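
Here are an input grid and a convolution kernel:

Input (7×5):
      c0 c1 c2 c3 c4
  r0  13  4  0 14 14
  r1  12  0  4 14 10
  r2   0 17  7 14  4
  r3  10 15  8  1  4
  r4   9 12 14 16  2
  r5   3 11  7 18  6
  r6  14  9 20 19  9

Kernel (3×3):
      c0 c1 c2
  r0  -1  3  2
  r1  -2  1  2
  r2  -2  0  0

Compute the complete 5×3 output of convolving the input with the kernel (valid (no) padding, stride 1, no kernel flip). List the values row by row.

-17 22 82
7 11 50
58 -12 8
67 11 -19
46 65 14

Output[0,0]: The receptive field on the input at this output position is [13 4 0 / 12 0 4 / 0 17 7]. Elementwise product with the kernel and sum: 13·-1 + 4·3 + 0·2 + 12·-2 + 0·1 + 4·2 + 0·-2.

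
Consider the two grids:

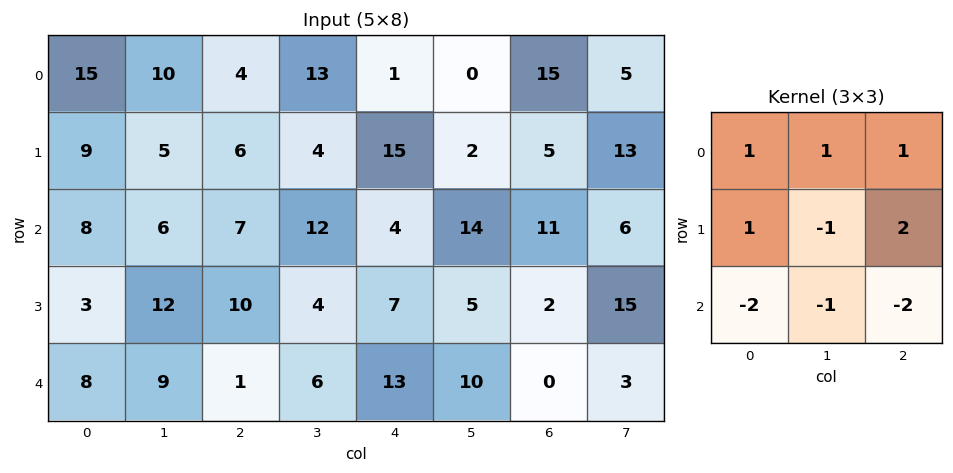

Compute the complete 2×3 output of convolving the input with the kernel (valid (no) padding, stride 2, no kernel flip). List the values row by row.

9 16 -5
5 9 -1

Output[0,0]: The receptive field on the input at this output position is [15 10 4 / 9 5 6 / 8 6 7]. Elementwise product with the kernel and sum: 15·1 + 10·1 + 4·1 + 9·1 + 5·-1 + 6·2 + 8·-2 + 6·-1 + 7·-2.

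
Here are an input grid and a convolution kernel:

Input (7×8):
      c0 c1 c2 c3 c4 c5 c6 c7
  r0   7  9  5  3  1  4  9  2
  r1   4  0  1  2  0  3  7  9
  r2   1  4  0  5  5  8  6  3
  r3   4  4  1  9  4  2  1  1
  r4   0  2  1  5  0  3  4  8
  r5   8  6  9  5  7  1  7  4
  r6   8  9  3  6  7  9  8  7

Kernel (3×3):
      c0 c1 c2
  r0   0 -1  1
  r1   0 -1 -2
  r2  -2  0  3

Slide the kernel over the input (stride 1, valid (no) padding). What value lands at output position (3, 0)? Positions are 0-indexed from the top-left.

The receptive field on the input at this output position is [4 4 1 / 0 2 1 / 8 6 9]. Elementwise product with the kernel and sum: 4·-1 + 1·1 + 2·-1 + 1·-2 + 8·-2 + 9·3.

4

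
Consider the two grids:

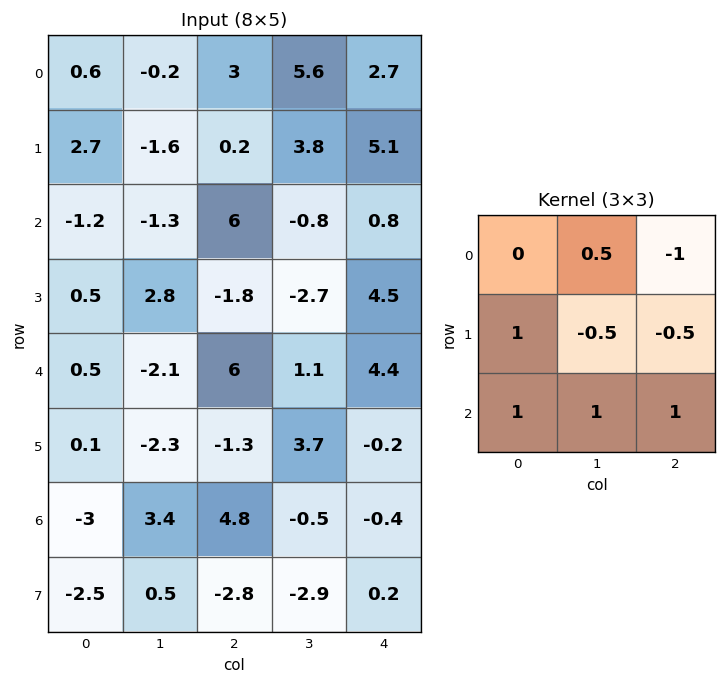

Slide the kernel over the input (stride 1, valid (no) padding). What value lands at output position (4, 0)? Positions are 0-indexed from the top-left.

0.05

The receptive field on the input at this output position is [0.5 -2.1 6 / 0.1 -2.3 -1.3 / -3 3.4 4.8]. Elementwise product with the kernel and sum: -2.1·0.5 + 6·-1 + 0.1·1 + -2.3·-0.5 + -1.3·-0.5 + -3·1 + 3.4·1 + 4.8·1.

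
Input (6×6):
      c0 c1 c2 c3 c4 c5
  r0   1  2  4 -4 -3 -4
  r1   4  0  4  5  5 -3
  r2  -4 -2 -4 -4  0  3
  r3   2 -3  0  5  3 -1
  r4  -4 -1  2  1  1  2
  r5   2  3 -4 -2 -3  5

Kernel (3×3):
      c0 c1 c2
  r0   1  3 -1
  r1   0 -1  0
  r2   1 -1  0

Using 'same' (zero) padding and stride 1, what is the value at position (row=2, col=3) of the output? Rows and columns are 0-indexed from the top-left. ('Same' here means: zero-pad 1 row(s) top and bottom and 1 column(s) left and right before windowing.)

The receptive field on the zero-padded input at this output position is [4 5 5 / -4 -4 0 / 0 5 3]. Elementwise product with the kernel and sum: 4·1 + 5·3 + 5·-1 + -4·-1 + 0·1 + 5·-1.

13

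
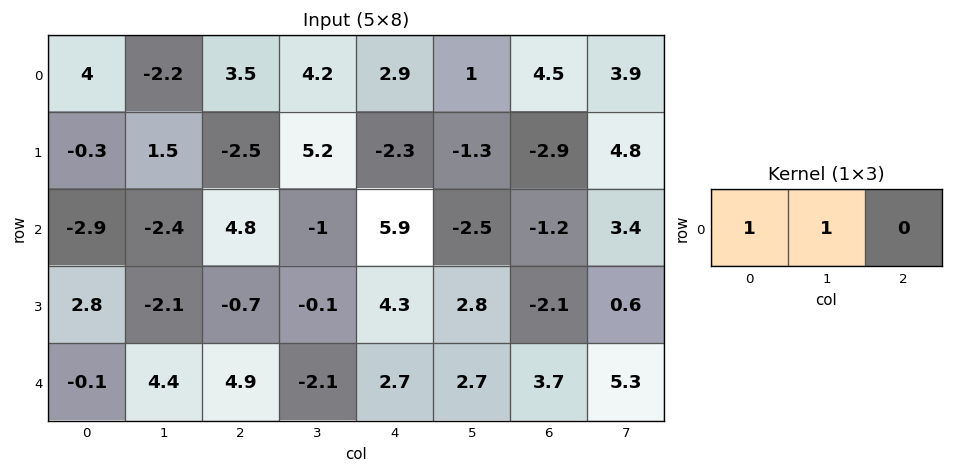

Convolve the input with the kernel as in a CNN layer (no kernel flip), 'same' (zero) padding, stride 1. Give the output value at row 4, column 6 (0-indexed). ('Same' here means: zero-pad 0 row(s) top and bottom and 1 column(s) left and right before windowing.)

6.4

The receptive field on the zero-padded input at this output position is [2.7 3.7 5.3]. Elementwise product with the kernel and sum: 2.7·1 + 3.7·1.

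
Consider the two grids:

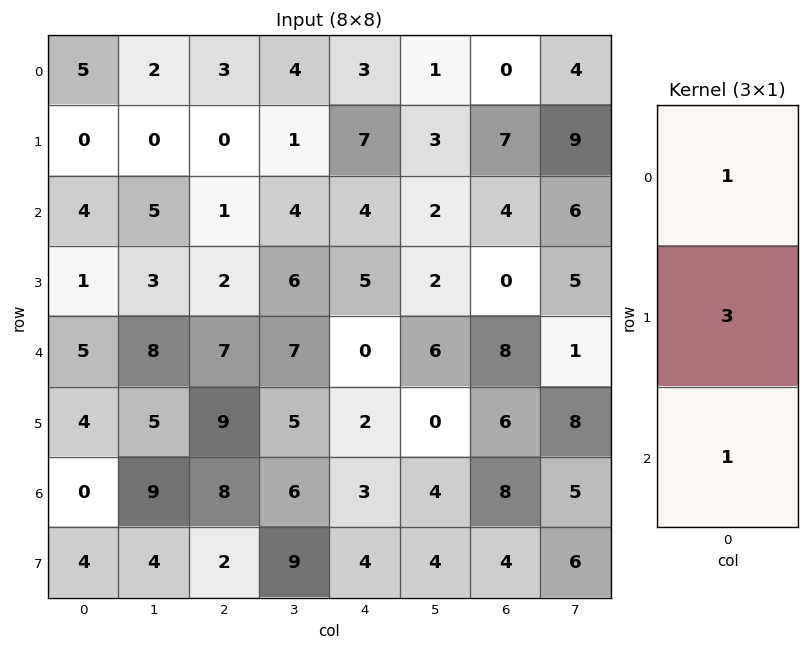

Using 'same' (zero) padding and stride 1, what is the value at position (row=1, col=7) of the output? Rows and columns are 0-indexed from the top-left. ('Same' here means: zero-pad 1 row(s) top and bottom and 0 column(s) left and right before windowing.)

37

The receptive field on the zero-padded input at this output position is [4 / 9 / 6]. Elementwise product with the kernel and sum: 4·1 + 9·3 + 6·1.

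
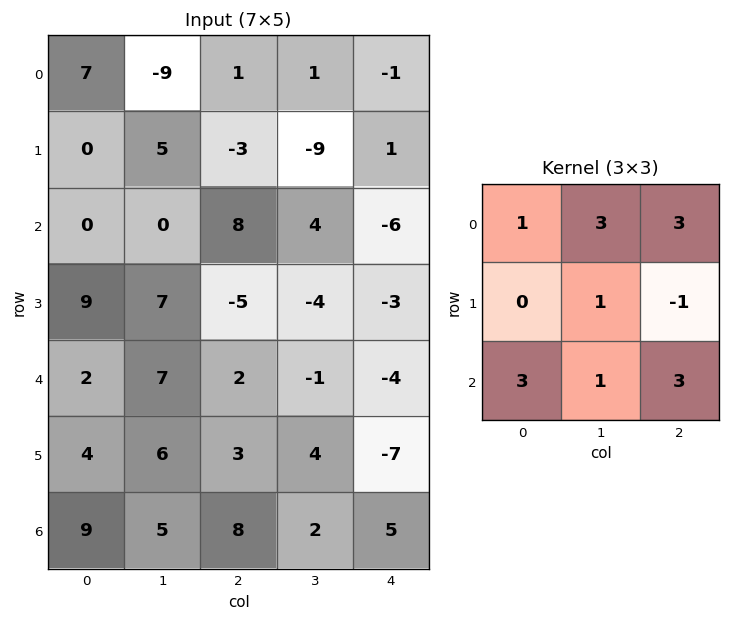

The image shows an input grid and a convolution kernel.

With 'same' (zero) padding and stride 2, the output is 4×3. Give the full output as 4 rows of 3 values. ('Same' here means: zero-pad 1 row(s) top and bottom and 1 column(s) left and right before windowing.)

31 -15 -27
45 -23 -27
65 16 -12
34 33 -12

Output[0,0]: The receptive field on the zero-padded input at this output position is [0 0 0 / 0 7 -9 / 0 0 5]. Elementwise product with the kernel and sum: 0·1 + 0·3 + 0·3 + 7·1 + -9·-1 + 0·3 + 0·1 + 5·3.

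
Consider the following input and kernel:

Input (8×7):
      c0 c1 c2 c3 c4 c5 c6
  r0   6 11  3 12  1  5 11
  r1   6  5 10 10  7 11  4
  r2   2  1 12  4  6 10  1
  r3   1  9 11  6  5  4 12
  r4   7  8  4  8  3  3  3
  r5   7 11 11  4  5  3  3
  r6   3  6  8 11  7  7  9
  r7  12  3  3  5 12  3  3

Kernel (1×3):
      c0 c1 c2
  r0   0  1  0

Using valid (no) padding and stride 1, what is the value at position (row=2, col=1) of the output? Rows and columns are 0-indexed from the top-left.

12

The receptive field on the input at this output position is [1 12 4]. Elementwise product with the kernel and sum: 12·1.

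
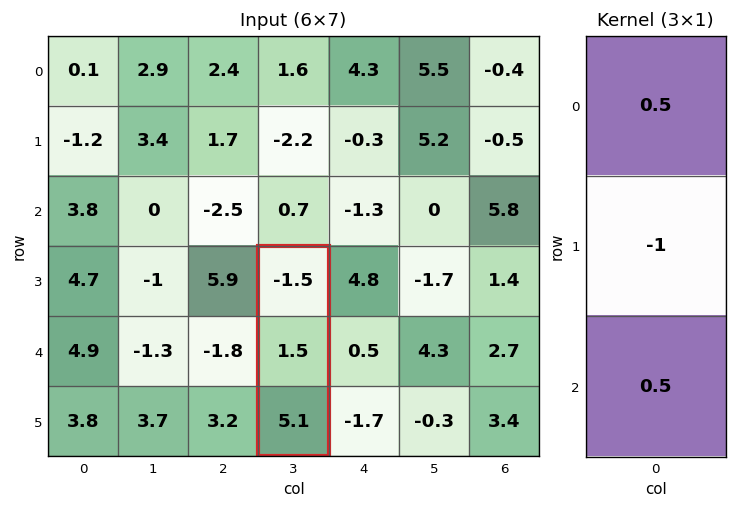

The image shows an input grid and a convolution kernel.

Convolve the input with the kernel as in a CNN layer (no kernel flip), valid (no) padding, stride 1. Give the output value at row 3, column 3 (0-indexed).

0.3

The receptive field on the input at this output position is [-1.5 / 1.5 / 5.1]. Elementwise product with the kernel and sum: -1.5·0.5 + 1.5·-1 + 5.1·0.5.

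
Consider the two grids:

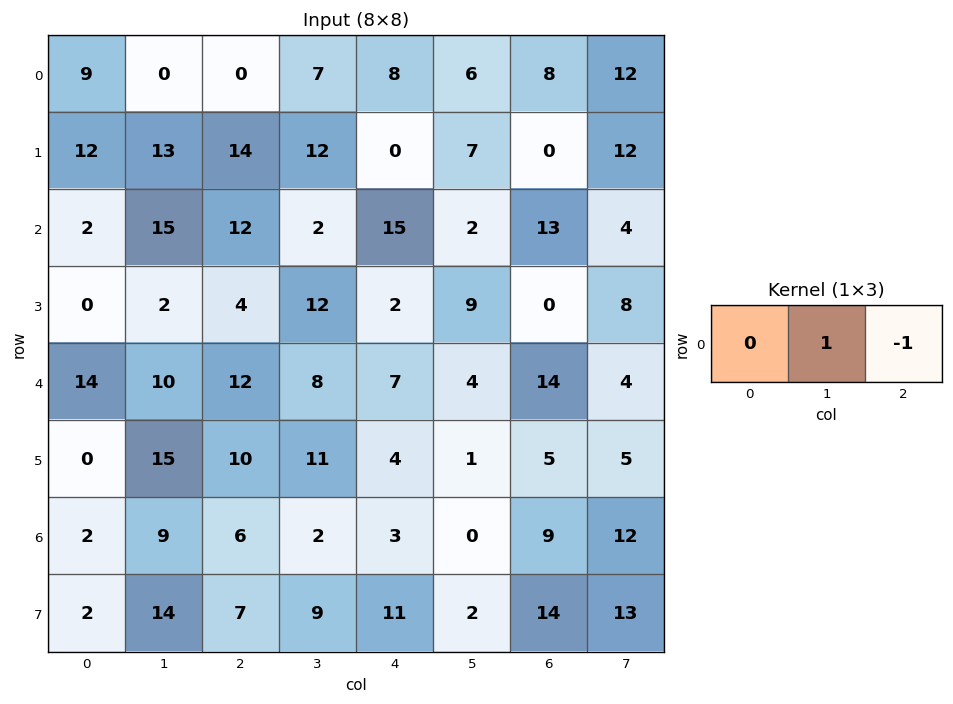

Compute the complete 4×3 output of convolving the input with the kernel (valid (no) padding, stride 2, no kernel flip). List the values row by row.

Output[0,0]: The receptive field on the input at this output position is [9 0 0]. Elementwise product with the kernel and sum: 0·1 + 0·-1.
Output[0,1]: The receptive field on the input at this output position is [0 7 8]. Elementwise product with the kernel and sum: 7·1 + 8·-1.

0 -1 -2
3 -13 -11
-2 1 -10
3 -1 -9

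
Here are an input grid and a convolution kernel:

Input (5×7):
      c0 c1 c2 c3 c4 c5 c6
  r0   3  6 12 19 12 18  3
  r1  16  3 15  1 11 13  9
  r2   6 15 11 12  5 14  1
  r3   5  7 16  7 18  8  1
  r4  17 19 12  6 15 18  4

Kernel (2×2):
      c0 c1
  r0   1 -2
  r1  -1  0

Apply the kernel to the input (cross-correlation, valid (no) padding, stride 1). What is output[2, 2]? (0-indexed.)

The receptive field on the input at this output position is [11 12 / 16 7]. Elementwise product with the kernel and sum: 11·1 + 12·-2 + 16·-1.

-29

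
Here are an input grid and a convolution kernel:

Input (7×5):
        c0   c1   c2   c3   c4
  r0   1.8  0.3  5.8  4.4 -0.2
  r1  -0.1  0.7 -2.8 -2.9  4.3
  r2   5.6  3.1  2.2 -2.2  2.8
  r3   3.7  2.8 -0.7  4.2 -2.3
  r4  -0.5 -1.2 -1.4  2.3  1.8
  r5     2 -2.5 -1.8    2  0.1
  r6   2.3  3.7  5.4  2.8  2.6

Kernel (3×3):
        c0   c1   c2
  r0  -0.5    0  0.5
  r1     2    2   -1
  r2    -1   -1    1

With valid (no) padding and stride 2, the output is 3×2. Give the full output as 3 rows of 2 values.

-0.5 -15.9
12.3 10.5
-0.25 -3.7

Output[0,0]: The receptive field on the input at this output position is [1.8 0.3 5.8 / -0.1 0.7 -2.8 / 5.6 3.1 2.2]. Elementwise product with the kernel and sum: 1.8·-0.5 + 5.8·0.5 + -0.1·2 + 0.7·2 + -2.8·-1 + 5.6·-1 + 3.1·-1 + 2.2·1.
Output[0,1]: The receptive field on the input at this output position is [5.8 4.4 -0.2 / -2.8 -2.9 4.3 / 2.2 -2.2 2.8]. Elementwise product with the kernel and sum: 5.8·-0.5 + -0.2·0.5 + -2.8·2 + -2.9·2 + 4.3·-1 + 2.2·-1 + -2.2·-1 + 2.8·1.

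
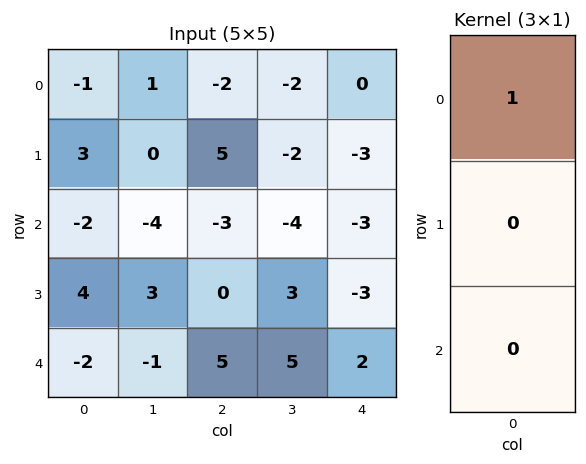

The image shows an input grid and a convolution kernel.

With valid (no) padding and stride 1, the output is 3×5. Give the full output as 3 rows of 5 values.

Output[0,0]: The receptive field on the input at this output position is [-1 / 3 / -2]. Elementwise product with the kernel and sum: -1·1.
Output[0,1]: The receptive field on the input at this output position is [1 / 0 / -4]. Elementwise product with the kernel and sum: 1·1.

-1 1 -2 -2 0
3 0 5 -2 -3
-2 -4 -3 -4 -3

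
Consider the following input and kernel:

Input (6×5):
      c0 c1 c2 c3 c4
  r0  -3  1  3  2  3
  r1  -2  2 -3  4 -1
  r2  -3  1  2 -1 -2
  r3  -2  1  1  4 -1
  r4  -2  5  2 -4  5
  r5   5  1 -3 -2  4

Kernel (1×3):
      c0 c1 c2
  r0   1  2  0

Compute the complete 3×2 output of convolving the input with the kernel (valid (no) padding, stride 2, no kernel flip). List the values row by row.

Output[0,0]: The receptive field on the input at this output position is [-3 1 3]. Elementwise product with the kernel and sum: -3·1 + 1·2.
Output[0,1]: The receptive field on the input at this output position is [3 2 3]. Elementwise product with the kernel and sum: 3·1 + 2·2.

-1 7
-1 0
8 -6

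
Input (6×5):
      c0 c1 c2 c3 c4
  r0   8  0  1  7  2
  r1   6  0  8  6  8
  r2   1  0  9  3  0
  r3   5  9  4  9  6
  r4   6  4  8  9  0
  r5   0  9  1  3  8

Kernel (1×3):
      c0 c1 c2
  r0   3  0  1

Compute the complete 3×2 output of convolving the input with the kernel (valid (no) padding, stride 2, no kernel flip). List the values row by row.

Output[0,0]: The receptive field on the input at this output position is [8 0 1]. Elementwise product with the kernel and sum: 8·3 + 1·1.

25 5
12 27
26 24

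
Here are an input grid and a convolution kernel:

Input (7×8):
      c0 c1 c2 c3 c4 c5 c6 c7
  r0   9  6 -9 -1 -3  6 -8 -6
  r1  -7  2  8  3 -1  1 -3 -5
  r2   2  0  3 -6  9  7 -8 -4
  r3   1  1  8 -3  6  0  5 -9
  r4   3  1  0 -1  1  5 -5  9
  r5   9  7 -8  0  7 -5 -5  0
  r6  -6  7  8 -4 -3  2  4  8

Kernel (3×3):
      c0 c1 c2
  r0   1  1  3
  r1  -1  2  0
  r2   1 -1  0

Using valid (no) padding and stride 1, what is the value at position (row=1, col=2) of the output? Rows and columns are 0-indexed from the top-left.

The receptive field on the input at this output position is [8 3 -1 / 3 -6 9 / 8 -3 6]. Elementwise product with the kernel and sum: 8·1 + 3·1 + -1·3 + 3·-1 + -6·2 + 8·1 + -3·-1.

4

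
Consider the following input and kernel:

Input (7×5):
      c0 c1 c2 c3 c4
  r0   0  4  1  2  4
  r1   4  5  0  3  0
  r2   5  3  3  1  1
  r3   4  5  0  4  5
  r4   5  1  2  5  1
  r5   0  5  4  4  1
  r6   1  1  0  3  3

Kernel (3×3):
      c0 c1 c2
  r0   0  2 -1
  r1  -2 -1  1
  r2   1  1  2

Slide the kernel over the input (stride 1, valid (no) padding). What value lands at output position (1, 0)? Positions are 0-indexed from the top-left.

9

The receptive field on the input at this output position is [4 5 0 / 5 3 3 / 4 5 0]. Elementwise product with the kernel and sum: 5·2 + 0·-1 + 5·-2 + 3·-1 + 3·1 + 4·1 + 5·1 + 0·2.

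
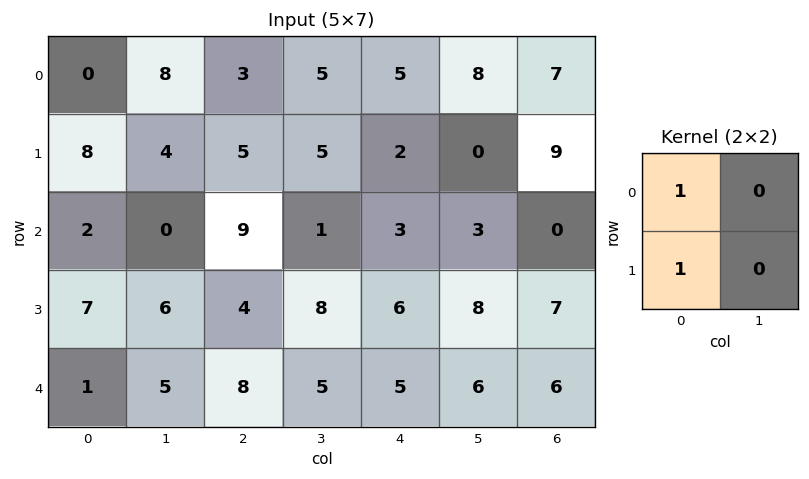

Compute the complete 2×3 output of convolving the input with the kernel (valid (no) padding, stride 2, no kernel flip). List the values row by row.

Output[0,0]: The receptive field on the input at this output position is [0 8 / 8 4]. Elementwise product with the kernel and sum: 0·1 + 8·1.

8 8 7
9 13 9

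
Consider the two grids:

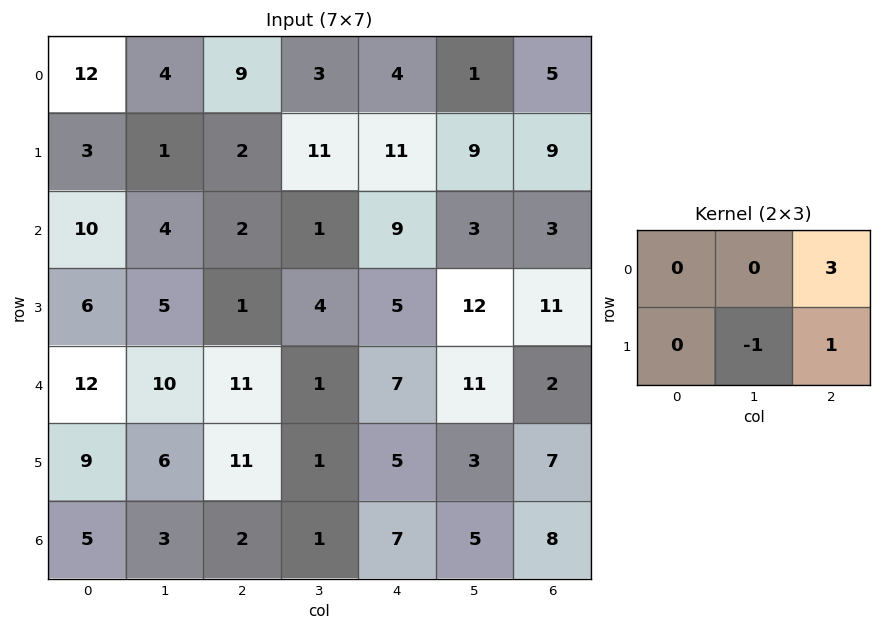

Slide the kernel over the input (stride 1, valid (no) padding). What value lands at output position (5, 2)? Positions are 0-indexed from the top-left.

The receptive field on the input at this output position is [11 1 5 / 2 1 7]. Elementwise product with the kernel and sum: 5·3 + 1·-1 + 7·1.

21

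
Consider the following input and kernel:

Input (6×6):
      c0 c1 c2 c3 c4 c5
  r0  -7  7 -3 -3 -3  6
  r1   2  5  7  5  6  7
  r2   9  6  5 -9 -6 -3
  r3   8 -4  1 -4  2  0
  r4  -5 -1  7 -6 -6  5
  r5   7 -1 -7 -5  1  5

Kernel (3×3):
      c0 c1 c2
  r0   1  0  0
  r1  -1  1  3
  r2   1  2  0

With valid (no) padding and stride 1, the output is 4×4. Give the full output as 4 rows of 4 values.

Output[0,0]: The receptive field on the input at this output position is [-7 7 -3 / 2 5 7 / 9 6 5]. Elementwise product with the kernel and sum: -7·1 + 2·-1 + 5·1 + 7·3 + 9·1 + 6·2.

38 40 0 -2
14 -25 -32 -1
-7 12 1 -21
38 -29 -47 8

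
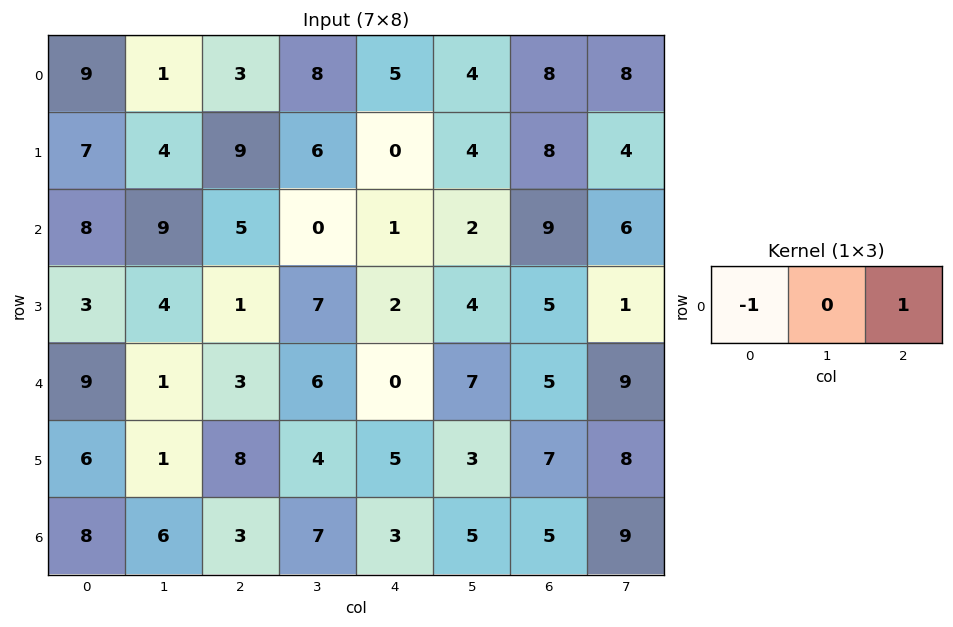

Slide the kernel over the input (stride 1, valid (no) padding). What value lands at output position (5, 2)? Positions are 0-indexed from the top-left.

-3

The receptive field on the input at this output position is [8 4 5]. Elementwise product with the kernel and sum: 8·-1 + 5·1.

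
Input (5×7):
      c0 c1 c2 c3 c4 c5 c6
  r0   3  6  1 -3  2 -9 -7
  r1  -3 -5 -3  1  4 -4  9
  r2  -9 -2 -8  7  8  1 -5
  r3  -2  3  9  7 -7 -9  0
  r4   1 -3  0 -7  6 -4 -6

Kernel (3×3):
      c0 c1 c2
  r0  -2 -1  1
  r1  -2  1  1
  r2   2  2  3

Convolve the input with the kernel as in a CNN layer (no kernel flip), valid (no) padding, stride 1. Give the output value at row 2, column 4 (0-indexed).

-31

The receptive field on the input at this output position is [8 1 -5 / -7 -9 0 / 6 -4 -6]. Elementwise product with the kernel and sum: 8·-2 + 1·-1 + -5·1 + -7·-2 + -9·1 + 0·1 + 6·2 + -4·2 + -6·3.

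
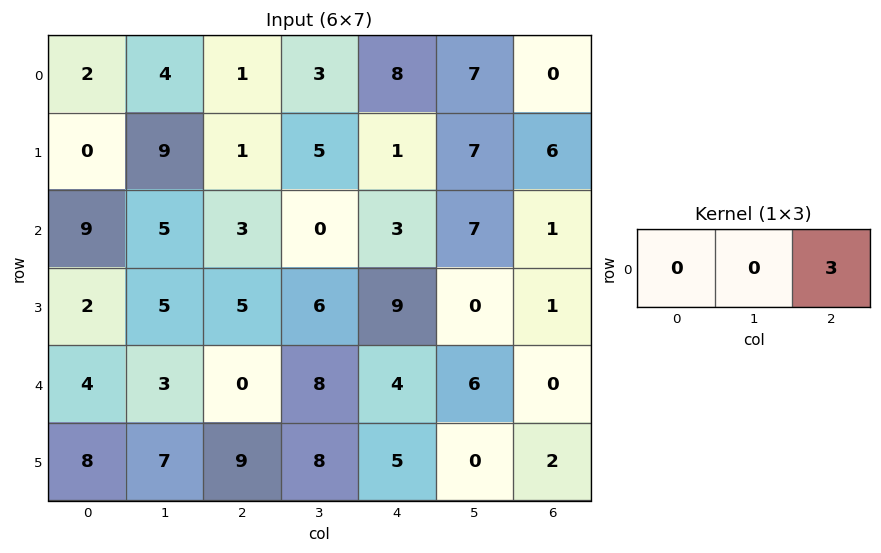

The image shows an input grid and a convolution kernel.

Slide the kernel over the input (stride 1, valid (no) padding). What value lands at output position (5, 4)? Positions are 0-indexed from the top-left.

The receptive field on the input at this output position is [5 0 2]. Elementwise product with the kernel and sum: 2·3.

6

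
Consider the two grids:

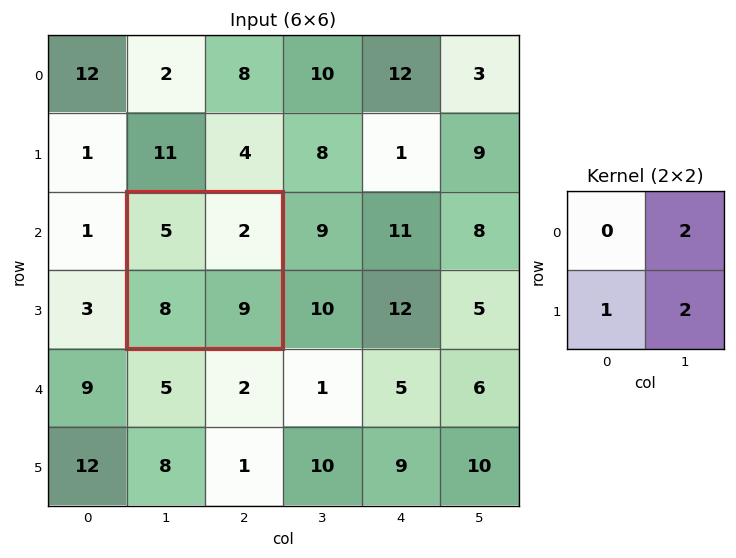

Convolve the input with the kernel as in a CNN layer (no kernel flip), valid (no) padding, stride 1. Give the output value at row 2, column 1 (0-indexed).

The receptive field on the input at this output position is [5 2 / 8 9]. Elementwise product with the kernel and sum: 2·2 + 8·1 + 9·2.

30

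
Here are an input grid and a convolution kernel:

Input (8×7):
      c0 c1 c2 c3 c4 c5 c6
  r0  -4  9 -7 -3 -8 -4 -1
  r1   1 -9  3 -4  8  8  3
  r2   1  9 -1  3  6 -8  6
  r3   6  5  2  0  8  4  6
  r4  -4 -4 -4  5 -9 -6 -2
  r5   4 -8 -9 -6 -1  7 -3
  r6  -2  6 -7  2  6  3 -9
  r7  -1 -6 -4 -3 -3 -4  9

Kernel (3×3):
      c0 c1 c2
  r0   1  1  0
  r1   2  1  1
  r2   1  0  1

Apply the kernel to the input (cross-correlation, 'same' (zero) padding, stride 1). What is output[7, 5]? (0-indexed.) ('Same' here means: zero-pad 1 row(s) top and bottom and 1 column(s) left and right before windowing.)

The receptive field on the zero-padded input at this output position is [6 3 -9 / -3 -4 9 / 0 0 0]. Elementwise product with the kernel and sum: 6·1 + 3·1 + -3·2 + -4·1 + 9·1 + 0·1 + 0·1.

8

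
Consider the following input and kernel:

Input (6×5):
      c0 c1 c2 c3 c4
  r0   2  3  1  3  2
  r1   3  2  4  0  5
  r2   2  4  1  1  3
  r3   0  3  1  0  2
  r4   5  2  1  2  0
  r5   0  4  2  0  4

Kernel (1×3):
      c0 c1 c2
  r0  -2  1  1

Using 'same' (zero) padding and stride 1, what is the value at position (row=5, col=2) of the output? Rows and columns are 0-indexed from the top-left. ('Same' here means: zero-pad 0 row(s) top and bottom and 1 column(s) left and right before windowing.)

-6

The receptive field on the zero-padded input at this output position is [4 2 0]. Elementwise product with the kernel and sum: 4·-2 + 2·1 + 0·1.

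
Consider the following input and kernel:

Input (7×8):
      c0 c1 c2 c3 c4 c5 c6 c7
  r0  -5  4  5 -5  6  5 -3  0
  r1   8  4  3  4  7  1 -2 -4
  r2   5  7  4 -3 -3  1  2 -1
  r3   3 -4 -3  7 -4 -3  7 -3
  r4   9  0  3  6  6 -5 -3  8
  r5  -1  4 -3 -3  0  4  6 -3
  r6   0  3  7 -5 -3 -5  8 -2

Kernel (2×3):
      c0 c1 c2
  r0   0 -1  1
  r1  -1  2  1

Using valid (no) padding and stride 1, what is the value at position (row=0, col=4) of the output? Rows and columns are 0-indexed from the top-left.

-15

The receptive field on the input at this output position is [6 5 -3 / 7 1 -2]. Elementwise product with the kernel and sum: 5·-1 + -3·1 + 7·-1 + 1·2 + -2·1.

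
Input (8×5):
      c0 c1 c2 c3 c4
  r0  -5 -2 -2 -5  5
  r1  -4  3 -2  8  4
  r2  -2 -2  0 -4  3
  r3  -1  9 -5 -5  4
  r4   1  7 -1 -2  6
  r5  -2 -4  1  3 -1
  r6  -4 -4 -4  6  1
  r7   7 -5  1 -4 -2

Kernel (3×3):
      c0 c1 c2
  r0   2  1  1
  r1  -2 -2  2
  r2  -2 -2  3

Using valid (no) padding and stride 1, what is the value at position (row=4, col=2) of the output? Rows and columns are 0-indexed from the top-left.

-9

The receptive field on the input at this output position is [-1 -2 6 / 1 3 -1 / -4 6 1]. Elementwise product with the kernel and sum: -1·2 + -2·1 + 6·1 + 1·-2 + 3·-2 + -1·2 + -4·-2 + 6·-2 + 1·3.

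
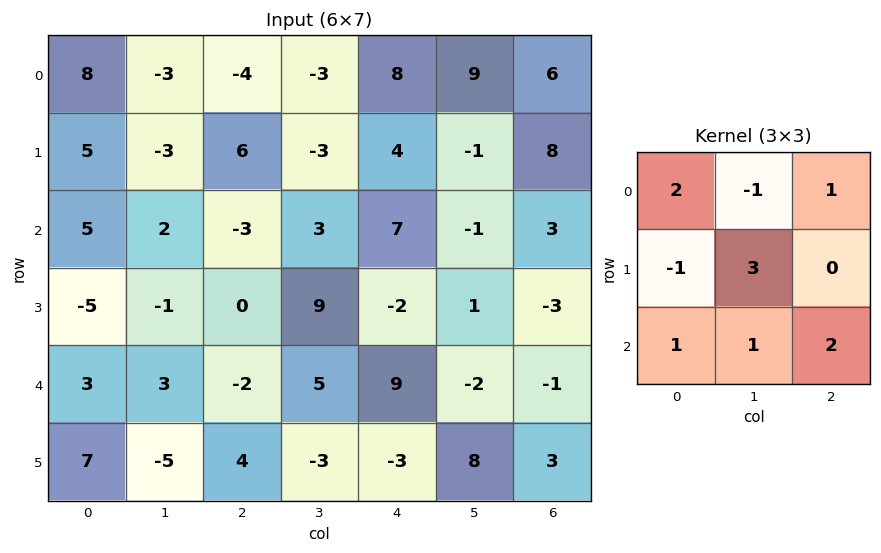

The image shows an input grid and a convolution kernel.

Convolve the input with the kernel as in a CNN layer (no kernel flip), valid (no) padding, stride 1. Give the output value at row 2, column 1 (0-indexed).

22

The receptive field on the input at this output position is [2 -3 3 / -1 0 9 / 3 -2 5]. Elementwise product with the kernel and sum: 2·2 + -3·-1 + 3·1 + -1·-1 + 0·3 + 3·1 + -2·1 + 5·2.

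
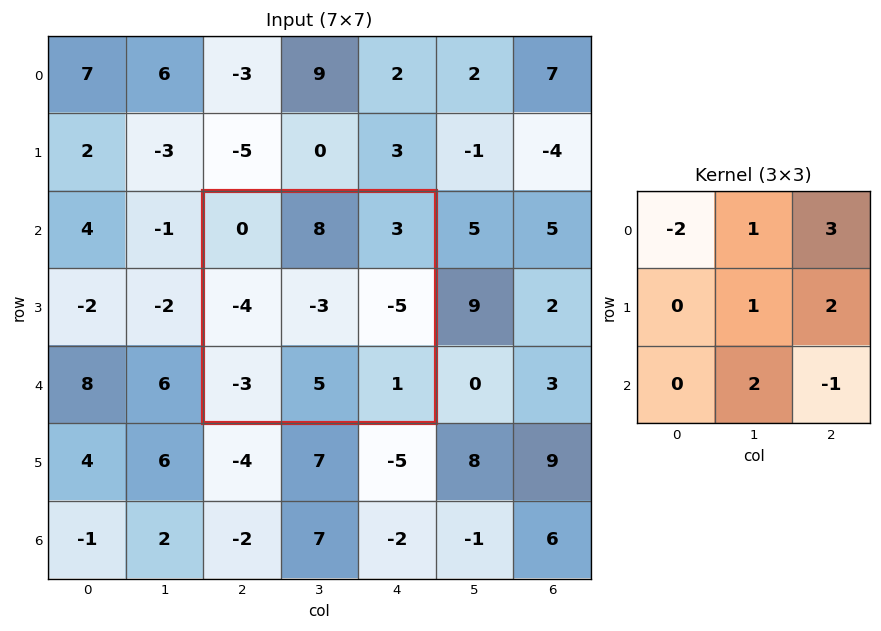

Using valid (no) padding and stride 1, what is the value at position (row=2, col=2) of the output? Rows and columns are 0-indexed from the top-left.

The receptive field on the input at this output position is [0 8 3 / -4 -3 -5 / -3 5 1]. Elementwise product with the kernel and sum: 0·-2 + 8·1 + 3·3 + -3·1 + -5·2 + 5·2 + 1·-1.

13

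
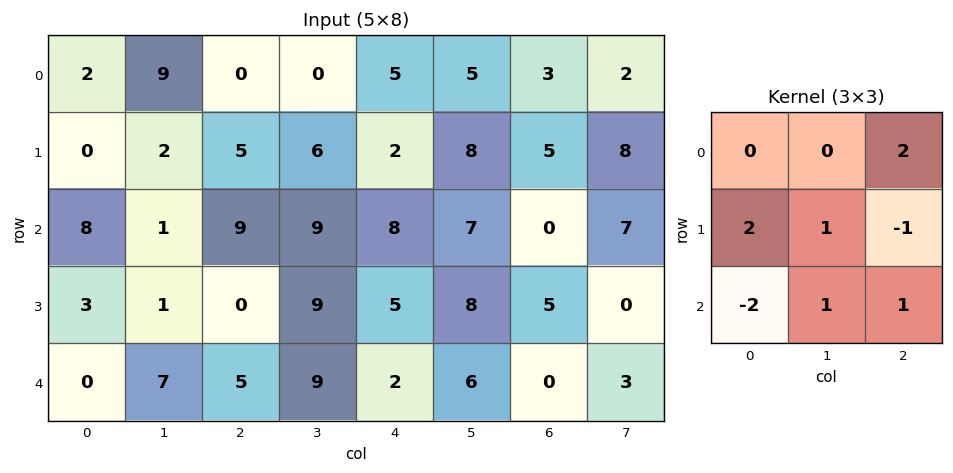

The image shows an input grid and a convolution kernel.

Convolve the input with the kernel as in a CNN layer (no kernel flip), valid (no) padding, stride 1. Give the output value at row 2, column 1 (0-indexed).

The receptive field on the input at this output position is [1 9 9 / 1 0 9 / 7 5 9]. Elementwise product with the kernel and sum: 9·2 + 1·2 + 0·1 + 9·-1 + 7·-2 + 5·1 + 9·1.

11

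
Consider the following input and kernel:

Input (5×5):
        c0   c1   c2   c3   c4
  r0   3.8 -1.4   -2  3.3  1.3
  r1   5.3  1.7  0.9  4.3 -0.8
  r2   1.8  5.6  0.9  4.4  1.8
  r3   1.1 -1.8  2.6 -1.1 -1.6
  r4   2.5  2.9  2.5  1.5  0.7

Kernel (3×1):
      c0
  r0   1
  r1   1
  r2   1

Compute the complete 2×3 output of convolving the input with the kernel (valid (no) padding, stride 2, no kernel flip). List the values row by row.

10.9 -0.2 2.3
5.4 6 0.9

Output[0,0]: The receptive field on the input at this output position is [3.8 / 5.3 / 1.8]. Elementwise product with the kernel and sum: 3.8·1 + 5.3·1 + 1.8·1.
Output[0,1]: The receptive field on the input at this output position is [-2 / 0.9 / 0.9]. Elementwise product with the kernel and sum: -2·1 + 0.9·1 + 0.9·1.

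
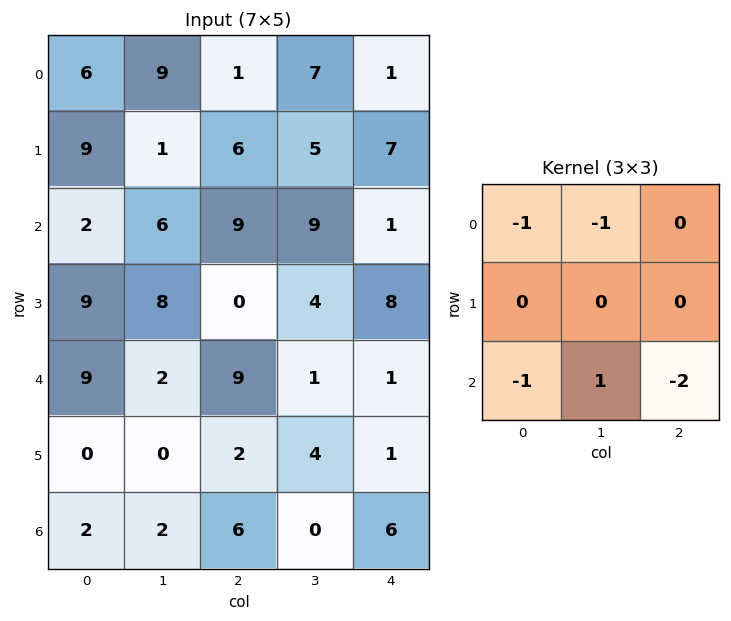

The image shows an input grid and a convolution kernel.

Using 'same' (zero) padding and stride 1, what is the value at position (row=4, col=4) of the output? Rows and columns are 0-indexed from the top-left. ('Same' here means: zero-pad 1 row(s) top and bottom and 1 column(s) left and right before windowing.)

The receptive field on the zero-padded input at this output position is [4 8 0 / 1 1 0 / 4 1 0]. Elementwise product with the kernel and sum: 4·-1 + 8·-1 + 4·-1 + 1·1 + 0·-2.

-15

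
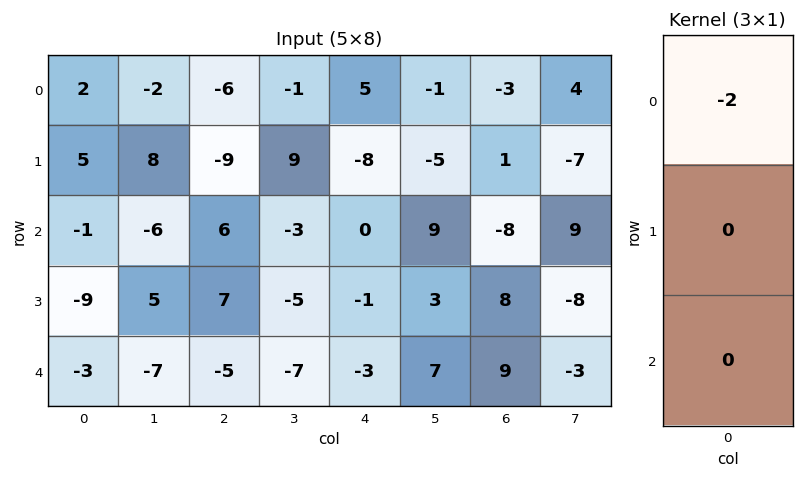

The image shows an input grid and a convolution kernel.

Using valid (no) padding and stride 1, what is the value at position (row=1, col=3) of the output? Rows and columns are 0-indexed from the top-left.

The receptive field on the input at this output position is [9 / -3 / -5]. Elementwise product with the kernel and sum: 9·-2.

-18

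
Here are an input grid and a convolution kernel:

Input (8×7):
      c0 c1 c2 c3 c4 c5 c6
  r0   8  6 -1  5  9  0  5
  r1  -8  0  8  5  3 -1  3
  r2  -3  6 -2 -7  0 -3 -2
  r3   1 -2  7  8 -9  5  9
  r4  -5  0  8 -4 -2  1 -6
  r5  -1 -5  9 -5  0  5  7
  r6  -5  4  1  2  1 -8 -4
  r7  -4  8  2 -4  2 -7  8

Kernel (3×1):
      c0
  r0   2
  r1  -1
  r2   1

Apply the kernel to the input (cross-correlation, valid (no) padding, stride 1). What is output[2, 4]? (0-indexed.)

7

The receptive field on the input at this output position is [0 / -9 / -2]. Elementwise product with the kernel and sum: 0·2 + -9·-1 + -2·1.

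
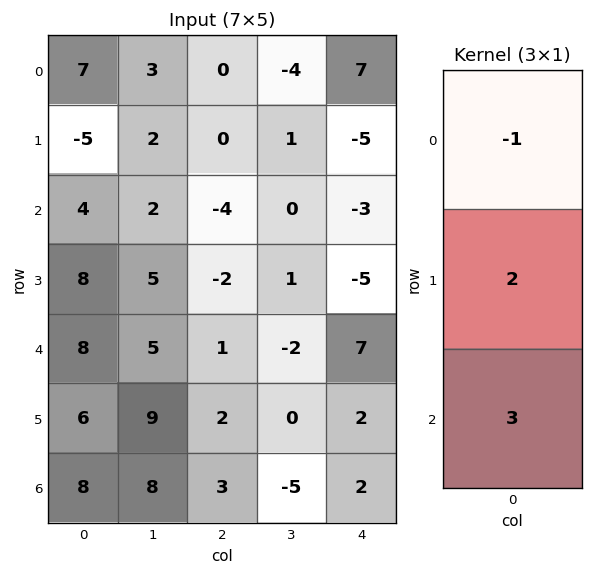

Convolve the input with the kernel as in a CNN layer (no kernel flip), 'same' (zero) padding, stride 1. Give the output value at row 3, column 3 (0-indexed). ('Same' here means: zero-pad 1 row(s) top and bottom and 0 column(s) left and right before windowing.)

-4

The receptive field on the zero-padded input at this output position is [0 / 1 / -2]. Elementwise product with the kernel and sum: 0·-1 + 1·2 + -2·3.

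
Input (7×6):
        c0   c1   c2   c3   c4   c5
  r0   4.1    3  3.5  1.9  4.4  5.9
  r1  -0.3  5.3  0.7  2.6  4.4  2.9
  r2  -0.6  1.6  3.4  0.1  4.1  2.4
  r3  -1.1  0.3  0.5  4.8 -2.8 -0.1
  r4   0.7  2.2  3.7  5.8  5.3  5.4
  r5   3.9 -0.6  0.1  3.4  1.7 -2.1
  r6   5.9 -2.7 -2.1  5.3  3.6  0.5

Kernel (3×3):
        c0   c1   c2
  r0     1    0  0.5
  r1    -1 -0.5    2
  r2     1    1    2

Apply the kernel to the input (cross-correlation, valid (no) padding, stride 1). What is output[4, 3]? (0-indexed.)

The receptive field on the input at this output position is [5.8 5.3 5.4 / 3.4 1.7 -2.1 / 5.3 3.6 0.5]. Elementwise product with the kernel and sum: 5.8·1 + 5.4·0.5 + 3.4·-1 + 1.7·-0.5 + -2.1·2 + 5.3·1 + 3.6·1 + 0.5·2.

9.95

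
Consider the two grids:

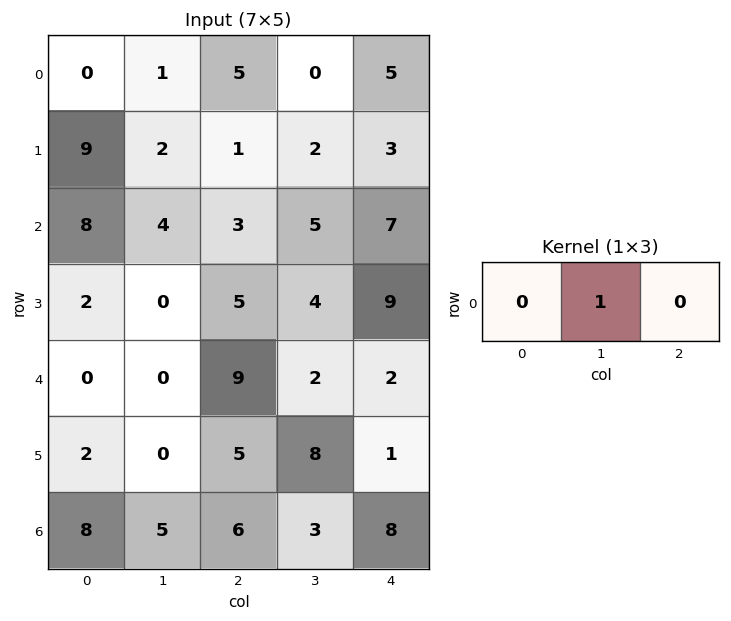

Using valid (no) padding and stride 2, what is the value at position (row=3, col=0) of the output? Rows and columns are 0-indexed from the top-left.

The receptive field on the input at this output position is [8 5 6]. Elementwise product with the kernel and sum: 5·1.

5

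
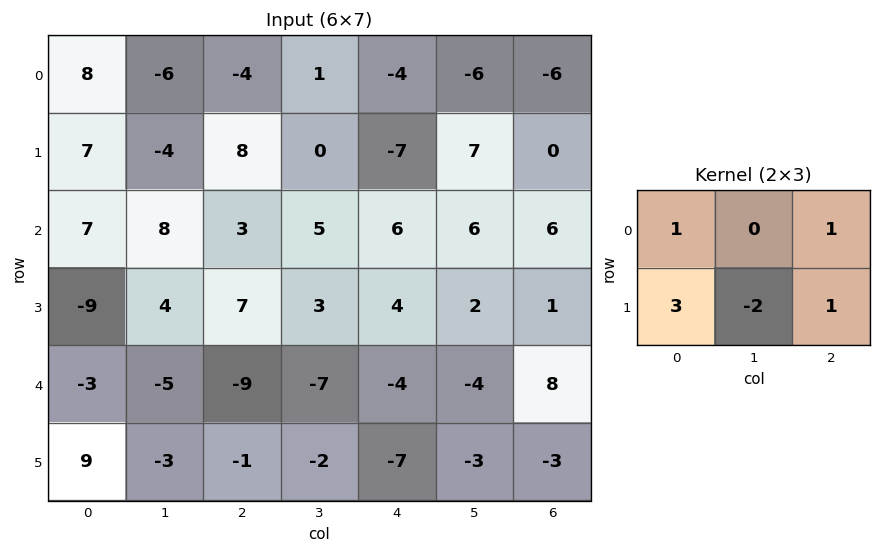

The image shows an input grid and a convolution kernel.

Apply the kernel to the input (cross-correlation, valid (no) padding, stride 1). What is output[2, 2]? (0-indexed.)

The receptive field on the input at this output position is [3 5 6 / 7 3 4]. Elementwise product with the kernel and sum: 3·1 + 6·1 + 7·3 + 3·-2 + 4·1.

28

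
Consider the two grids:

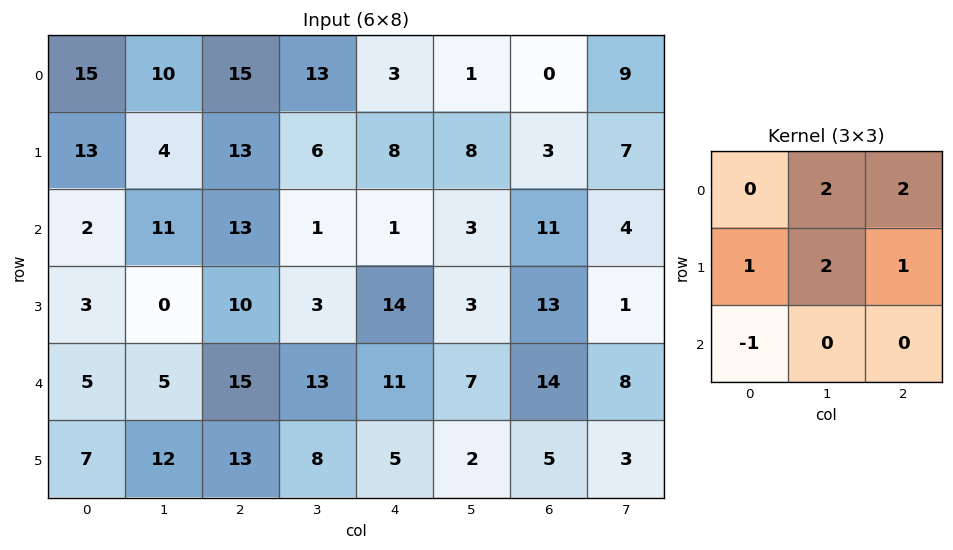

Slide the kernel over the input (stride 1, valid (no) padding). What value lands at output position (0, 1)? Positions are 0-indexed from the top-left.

The receptive field on the input at this output position is [10 15 13 / 4 13 6 / 11 13 1]. Elementwise product with the kernel and sum: 15·2 + 13·2 + 4·1 + 13·2 + 6·1 + 11·-1.

81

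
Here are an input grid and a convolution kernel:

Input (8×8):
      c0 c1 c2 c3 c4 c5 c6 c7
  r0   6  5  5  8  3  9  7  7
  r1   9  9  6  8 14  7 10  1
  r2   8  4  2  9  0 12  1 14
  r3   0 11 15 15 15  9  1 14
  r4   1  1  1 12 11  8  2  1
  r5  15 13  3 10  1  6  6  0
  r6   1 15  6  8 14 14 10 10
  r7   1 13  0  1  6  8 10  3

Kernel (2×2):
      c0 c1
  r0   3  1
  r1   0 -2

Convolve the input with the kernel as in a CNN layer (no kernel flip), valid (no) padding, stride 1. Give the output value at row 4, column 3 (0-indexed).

45

The receptive field on the input at this output position is [12 11 / 10 1]. Elementwise product with the kernel and sum: 12·3 + 11·1 + 1·-2.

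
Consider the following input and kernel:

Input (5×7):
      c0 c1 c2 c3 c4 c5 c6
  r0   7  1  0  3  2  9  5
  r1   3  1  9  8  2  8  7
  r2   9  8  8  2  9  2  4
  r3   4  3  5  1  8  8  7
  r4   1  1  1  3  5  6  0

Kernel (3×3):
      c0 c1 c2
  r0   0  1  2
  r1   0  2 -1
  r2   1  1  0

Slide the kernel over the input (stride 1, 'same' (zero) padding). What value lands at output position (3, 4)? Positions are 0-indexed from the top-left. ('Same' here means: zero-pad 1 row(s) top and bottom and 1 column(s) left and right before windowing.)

29

The receptive field on the zero-padded input at this output position is [2 9 2 / 1 8 8 / 3 5 6]. Elementwise product with the kernel and sum: 9·1 + 2·2 + 8·2 + 8·-1 + 3·1 + 5·1.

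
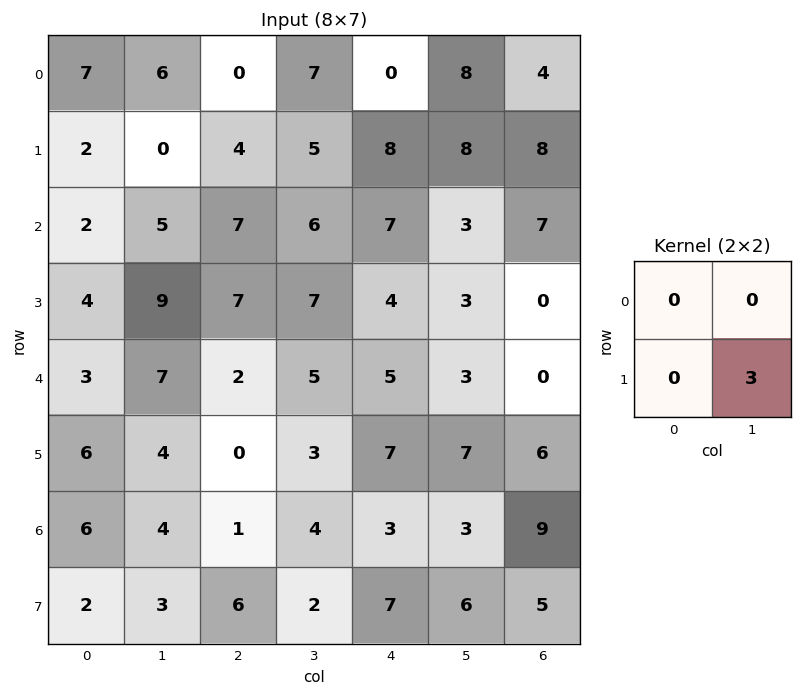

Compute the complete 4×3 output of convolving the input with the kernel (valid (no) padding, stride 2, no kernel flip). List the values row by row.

Output[0,0]: The receptive field on the input at this output position is [7 6 / 2 0]. Elementwise product with the kernel and sum: 0·3.
Output[0,1]: The receptive field on the input at this output position is [0 7 / 4 5]. Elementwise product with the kernel and sum: 5·3.

0 15 24
27 21 9
12 9 21
9 6 18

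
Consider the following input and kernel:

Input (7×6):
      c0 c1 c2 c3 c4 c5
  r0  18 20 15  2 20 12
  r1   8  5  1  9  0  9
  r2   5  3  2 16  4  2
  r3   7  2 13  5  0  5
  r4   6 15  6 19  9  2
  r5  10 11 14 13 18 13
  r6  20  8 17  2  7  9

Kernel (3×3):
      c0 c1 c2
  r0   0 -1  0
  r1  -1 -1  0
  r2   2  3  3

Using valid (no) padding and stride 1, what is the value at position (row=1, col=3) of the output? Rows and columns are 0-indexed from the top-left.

The receptive field on the input at this output position is [9 0 9 / 16 4 2 / 5 0 5]. Elementwise product with the kernel and sum: 0·-1 + 16·-1 + 4·-1 + 5·2 + 0·3 + 5·3.

5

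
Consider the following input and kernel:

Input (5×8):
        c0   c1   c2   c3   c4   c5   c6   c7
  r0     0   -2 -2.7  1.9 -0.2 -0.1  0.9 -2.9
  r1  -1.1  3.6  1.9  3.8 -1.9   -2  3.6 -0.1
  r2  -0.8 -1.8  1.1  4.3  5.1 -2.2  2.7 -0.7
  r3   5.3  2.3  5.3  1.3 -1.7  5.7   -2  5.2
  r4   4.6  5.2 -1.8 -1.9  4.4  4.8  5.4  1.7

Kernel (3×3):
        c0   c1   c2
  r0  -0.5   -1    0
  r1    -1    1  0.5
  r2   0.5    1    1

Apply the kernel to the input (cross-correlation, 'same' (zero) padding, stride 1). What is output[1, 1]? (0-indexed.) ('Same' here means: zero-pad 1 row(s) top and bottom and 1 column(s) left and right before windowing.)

The receptive field on the zero-padded input at this output position is [0 -2 -2.7 / -1.1 3.6 1.9 / -0.8 -1.8 1.1]. Elementwise product with the kernel and sum: 0·-0.5 + -2·-1 + -1.1·-1 + 3.6·1 + 1.9·0.5 + -0.8·0.5 + -1.8·1 + 1.1·1.

6.55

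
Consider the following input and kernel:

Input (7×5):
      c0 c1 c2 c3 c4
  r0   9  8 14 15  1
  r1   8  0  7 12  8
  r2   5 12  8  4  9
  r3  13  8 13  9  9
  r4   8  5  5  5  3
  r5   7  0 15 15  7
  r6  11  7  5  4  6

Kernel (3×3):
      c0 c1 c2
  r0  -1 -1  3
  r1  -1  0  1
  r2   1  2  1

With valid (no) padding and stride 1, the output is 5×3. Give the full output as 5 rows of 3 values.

61 67 0
58 64 46
30 13 29
37 51 55
40 41 10

Output[0,0]: The receptive field on the input at this output position is [9 8 14 / 8 0 7 / 5 12 8]. Elementwise product with the kernel and sum: 9·-1 + 8·-1 + 14·3 + 8·-1 + 7·1 + 5·1 + 12·2 + 8·1.
Output[0,1]: The receptive field on the input at this output position is [8 14 15 / 0 7 12 / 12 8 4]. Elementwise product with the kernel and sum: 8·-1 + 14·-1 + 15·3 + 0·-1 + 12·1 + 12·1 + 8·2 + 4·1.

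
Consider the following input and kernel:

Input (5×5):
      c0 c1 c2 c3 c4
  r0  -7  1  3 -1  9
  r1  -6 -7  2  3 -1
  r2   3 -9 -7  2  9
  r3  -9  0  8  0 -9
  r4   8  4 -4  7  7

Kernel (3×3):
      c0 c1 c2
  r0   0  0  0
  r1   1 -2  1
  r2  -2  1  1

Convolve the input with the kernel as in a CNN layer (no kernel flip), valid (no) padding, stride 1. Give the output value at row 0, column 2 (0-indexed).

The receptive field on the input at this output position is [3 -1 9 / 2 3 -1 / -7 2 9]. Elementwise product with the kernel and sum: 2·1 + 3·-2 + -1·1 + -7·-2 + 2·1 + 9·1.

20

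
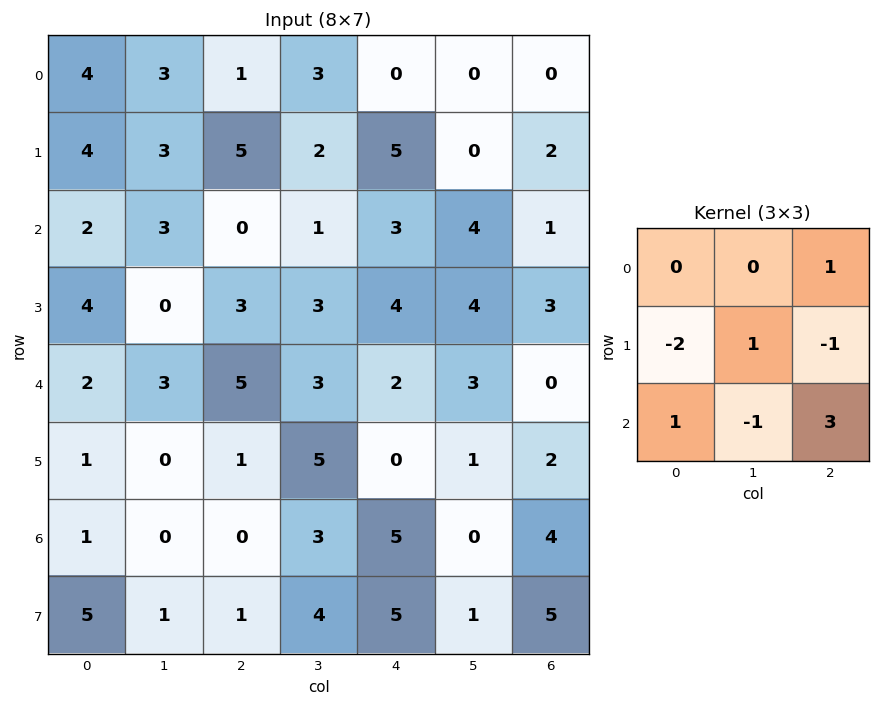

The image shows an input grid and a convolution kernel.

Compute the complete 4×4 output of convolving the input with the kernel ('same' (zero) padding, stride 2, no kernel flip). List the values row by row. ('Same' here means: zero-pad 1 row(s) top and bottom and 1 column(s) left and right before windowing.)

6 -4 -9 -2
-2 1 8 -6
-2 13 5 -7
-1 14 2 0

Output[0,0]: The receptive field on the zero-padded input at this output position is [0 0 0 / 0 4 3 / 0 4 3]. Elementwise product with the kernel and sum: 0·1 + 0·-2 + 4·1 + 3·-1 + 0·1 + 4·-1 + 3·3.
Output[0,1]: The receptive field on the zero-padded input at this output position is [0 0 0 / 3 1 3 / 3 5 2]. Elementwise product with the kernel and sum: 0·1 + 3·-2 + 1·1 + 3·-1 + 3·1 + 5·-1 + 2·3.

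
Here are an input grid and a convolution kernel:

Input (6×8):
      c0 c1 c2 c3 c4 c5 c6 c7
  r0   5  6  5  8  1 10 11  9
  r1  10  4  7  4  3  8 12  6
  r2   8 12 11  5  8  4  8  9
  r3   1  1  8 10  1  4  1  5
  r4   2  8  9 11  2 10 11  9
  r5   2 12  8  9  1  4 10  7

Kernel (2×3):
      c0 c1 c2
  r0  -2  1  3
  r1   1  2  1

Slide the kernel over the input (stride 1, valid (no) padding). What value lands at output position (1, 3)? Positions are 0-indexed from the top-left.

The receptive field on the input at this output position is [4 3 8 / 5 8 4]. Elementwise product with the kernel and sum: 4·-2 + 3·1 + 8·3 + 5·1 + 8·2 + 4·1.

44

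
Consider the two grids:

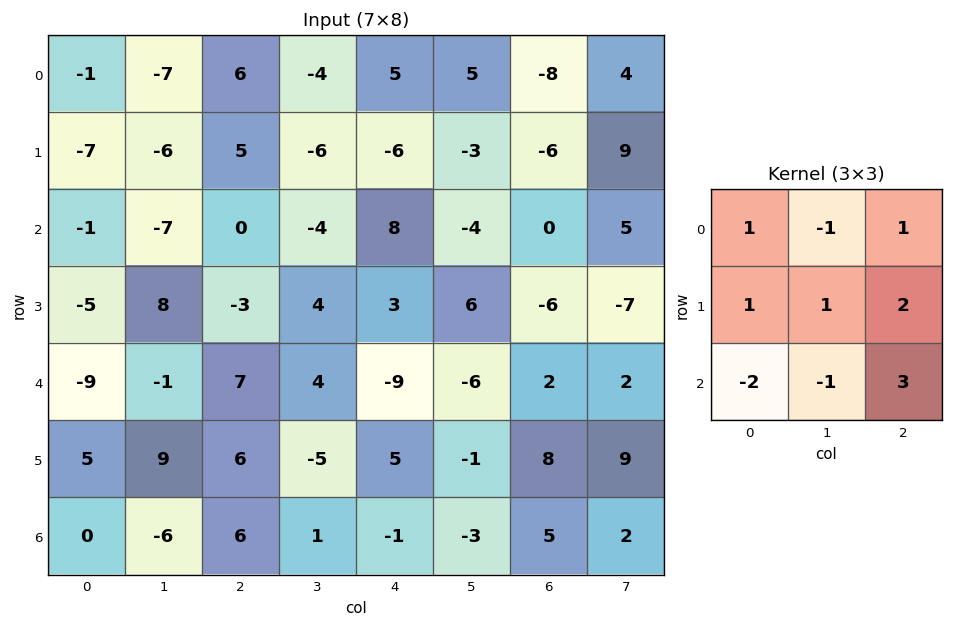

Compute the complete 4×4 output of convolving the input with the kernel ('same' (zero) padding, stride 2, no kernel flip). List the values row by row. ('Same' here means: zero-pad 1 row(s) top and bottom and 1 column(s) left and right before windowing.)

Output[0,0]: The receptive field on the zero-padded input at this output position is [0 0 0 / 0 -1 -7 / 0 -7 -6]. Elementwise product with the kernel and sum: 0·1 + 0·-1 + 0·1 + 0·1 + -1·1 + -7·2 + 0·-2 + -7·-1 + -6·3.

-26 -20 20 44
15 -33 0 -9
24 -10 -8 26
-8 0 -17 6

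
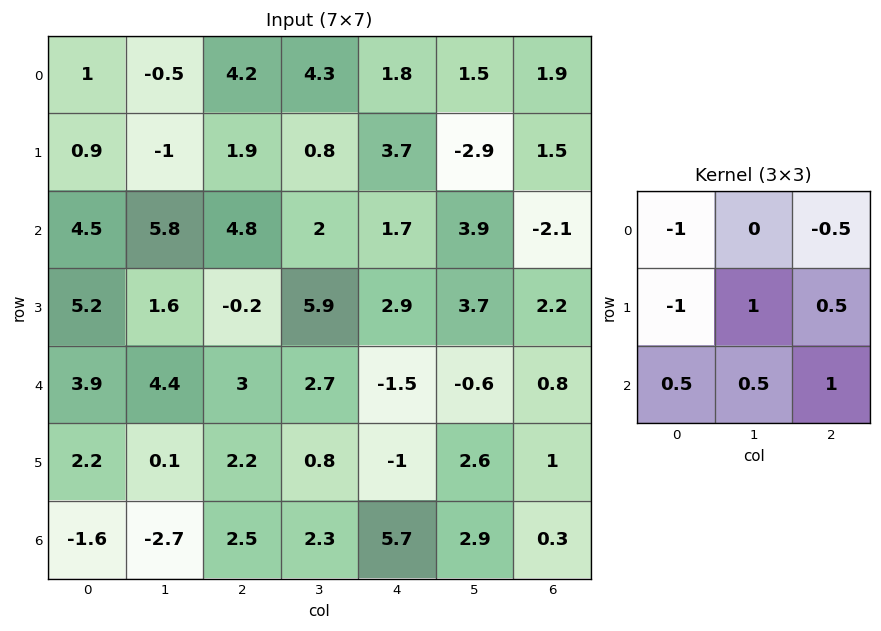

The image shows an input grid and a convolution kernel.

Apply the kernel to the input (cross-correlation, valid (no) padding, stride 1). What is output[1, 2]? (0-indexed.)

The receptive field on the input at this output position is [1.9 0.8 3.7 / 4.8 2 1.7 / -0.2 5.9 2.9]. Elementwise product with the kernel and sum: 1.9·-1 + 3.7·-0.5 + 4.8·-1 + 2·1 + 1.7·0.5 + -0.2·0.5 + 5.9·0.5 + 2.9·1.

0.05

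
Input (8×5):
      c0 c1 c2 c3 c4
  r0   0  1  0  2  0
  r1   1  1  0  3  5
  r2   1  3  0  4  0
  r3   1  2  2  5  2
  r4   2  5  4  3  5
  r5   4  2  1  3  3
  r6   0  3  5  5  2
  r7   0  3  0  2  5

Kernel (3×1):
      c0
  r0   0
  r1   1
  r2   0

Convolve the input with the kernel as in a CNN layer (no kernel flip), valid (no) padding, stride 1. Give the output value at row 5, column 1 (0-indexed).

The receptive field on the input at this output position is [2 / 3 / 3]. Elementwise product with the kernel and sum: 3·1.

3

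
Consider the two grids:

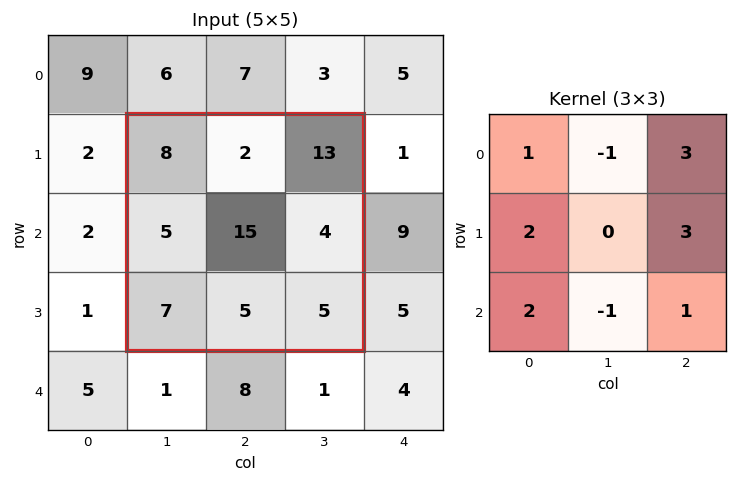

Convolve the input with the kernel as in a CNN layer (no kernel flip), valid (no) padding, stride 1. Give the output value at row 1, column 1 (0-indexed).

81

The receptive field on the input at this output position is [8 2 13 / 5 15 4 / 7 5 5]. Elementwise product with the kernel and sum: 8·1 + 2·-1 + 13·3 + 5·2 + 4·3 + 7·2 + 5·-1 + 5·1.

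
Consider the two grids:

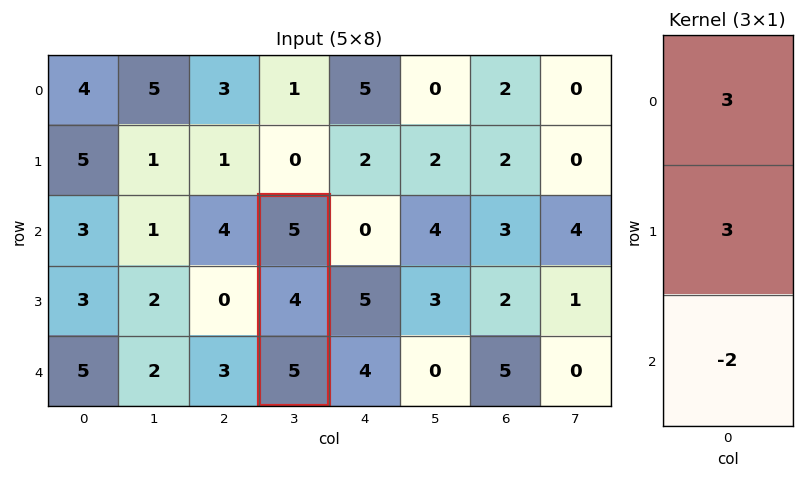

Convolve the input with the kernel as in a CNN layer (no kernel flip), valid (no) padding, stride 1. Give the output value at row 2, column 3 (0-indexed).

The receptive field on the input at this output position is [5 / 4 / 5]. Elementwise product with the kernel and sum: 5·3 + 4·3 + 5·-2.

17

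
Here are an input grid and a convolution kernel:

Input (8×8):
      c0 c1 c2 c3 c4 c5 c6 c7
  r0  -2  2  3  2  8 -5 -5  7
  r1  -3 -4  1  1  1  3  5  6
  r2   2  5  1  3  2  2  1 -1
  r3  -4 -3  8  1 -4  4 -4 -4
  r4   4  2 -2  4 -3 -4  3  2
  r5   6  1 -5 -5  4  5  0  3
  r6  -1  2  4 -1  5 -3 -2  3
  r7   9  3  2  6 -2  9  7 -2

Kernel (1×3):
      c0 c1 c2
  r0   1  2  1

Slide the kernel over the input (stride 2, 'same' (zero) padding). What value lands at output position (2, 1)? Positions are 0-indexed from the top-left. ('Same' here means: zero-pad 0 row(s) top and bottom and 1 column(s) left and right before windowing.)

2

The receptive field on the zero-padded input at this output position is [2 -2 4]. Elementwise product with the kernel and sum: 2·1 + -2·2 + 4·1.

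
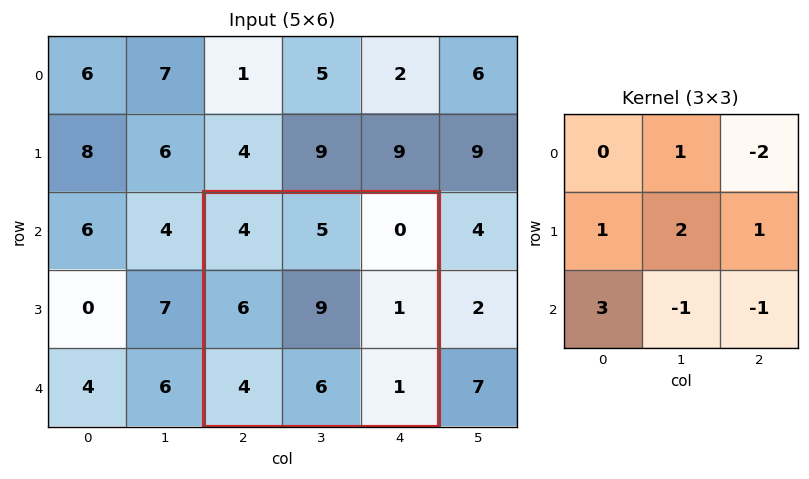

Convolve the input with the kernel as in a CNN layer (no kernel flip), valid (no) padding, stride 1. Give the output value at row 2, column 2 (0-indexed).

35

The receptive field on the input at this output position is [4 5 0 / 6 9 1 / 4 6 1]. Elementwise product with the kernel and sum: 5·1 + 0·-2 + 6·1 + 9·2 + 1·1 + 4·3 + 6·-1 + 1·-1.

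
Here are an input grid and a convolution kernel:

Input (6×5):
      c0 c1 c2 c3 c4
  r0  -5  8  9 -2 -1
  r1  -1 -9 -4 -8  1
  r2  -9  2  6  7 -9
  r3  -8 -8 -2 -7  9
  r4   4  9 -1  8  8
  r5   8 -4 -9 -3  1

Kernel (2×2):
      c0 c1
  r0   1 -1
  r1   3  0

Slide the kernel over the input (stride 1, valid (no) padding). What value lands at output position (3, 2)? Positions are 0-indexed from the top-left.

The receptive field on the input at this output position is [-2 -7 / -1 8]. Elementwise product with the kernel and sum: -2·1 + -7·-1 + -1·3.

2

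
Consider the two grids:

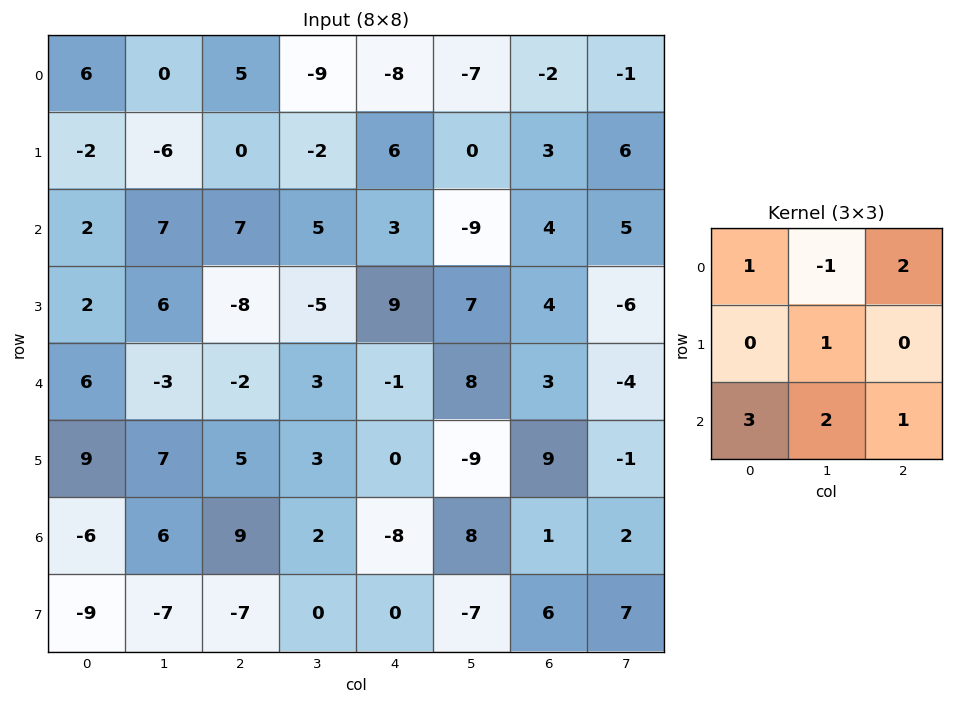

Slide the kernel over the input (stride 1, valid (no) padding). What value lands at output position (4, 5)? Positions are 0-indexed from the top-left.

The receptive field on the input at this output position is [8 3 -4 / -9 9 -1 / 8 1 2]. Elementwise product with the kernel and sum: 8·1 + 3·-1 + -4·2 + 9·1 + 8·3 + 1·2 + 2·1.

34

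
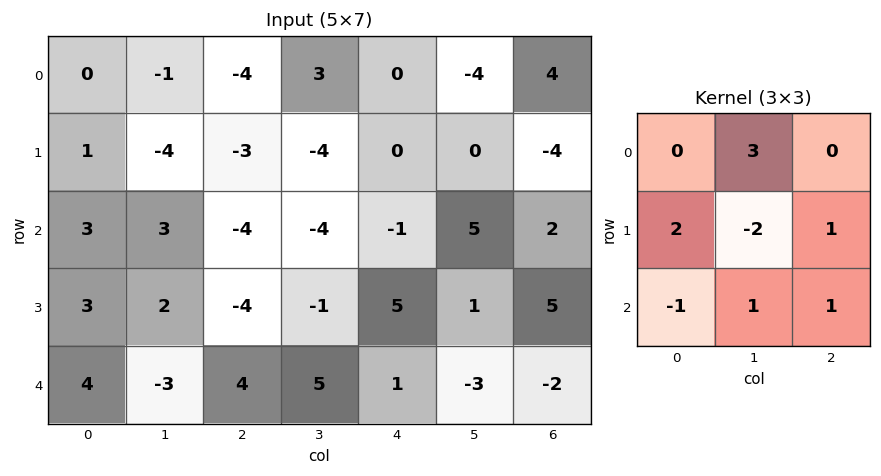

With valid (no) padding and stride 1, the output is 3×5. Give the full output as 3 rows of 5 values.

Output[0,0]: The receptive field on the input at this output position is [0 -1 -4 / 1 -4 -3 / 3 3 -4]. Elementwise product with the kernel and sum: -1·3 + 1·2 + -4·-2 + -3·1 + 3·-1 + 3·1 + -4·1.
Output[0,1]: The receptive field on the input at this output position is [-1 -4 3 / -4 -3 -4 / 3 -4 -4]. Elementwise product with the kernel and sum: -4·3 + -4·2 + -3·-2 + -4·1 + 3·-1 + -4·1 + -4·1.

0 -29 10 0 -8
-21 -6 -5 6 -9
4 11 -11 -21 22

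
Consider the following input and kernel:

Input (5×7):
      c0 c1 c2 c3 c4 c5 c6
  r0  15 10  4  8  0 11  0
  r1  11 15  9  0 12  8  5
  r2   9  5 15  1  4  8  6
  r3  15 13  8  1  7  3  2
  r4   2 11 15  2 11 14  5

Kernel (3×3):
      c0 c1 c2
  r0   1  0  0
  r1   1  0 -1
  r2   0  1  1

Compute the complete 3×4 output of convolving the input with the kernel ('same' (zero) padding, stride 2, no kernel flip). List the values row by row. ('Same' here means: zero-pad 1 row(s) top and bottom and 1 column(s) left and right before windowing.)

Output[0,0]: The receptive field on the zero-padded input at this output position is [0 0 0 / 0 15 10 / 0 11 15]. Elementwise product with the kernel and sum: 0·1 + 0·1 + 10·-1 + 11·1 + 15·1.
Output[0,1]: The receptive field on the zero-padded input at this output position is [0 0 0 / 10 4 8 / 15 9 0]. Elementwise product with the kernel and sum: 0·1 + 10·1 + 8·-1 + 9·1 + 0·1.

16 11 17 16
23 28 3 18
-11 22 -11 17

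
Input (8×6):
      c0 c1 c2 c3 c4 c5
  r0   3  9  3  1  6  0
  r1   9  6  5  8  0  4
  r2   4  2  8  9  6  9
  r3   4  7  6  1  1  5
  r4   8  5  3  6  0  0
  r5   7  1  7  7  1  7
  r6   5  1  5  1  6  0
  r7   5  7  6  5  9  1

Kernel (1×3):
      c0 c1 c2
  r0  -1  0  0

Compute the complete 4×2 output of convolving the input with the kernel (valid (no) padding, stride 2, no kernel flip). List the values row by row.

Output[0,0]: The receptive field on the input at this output position is [3 9 3]. Elementwise product with the kernel and sum: 3·-1.
Output[0,1]: The receptive field on the input at this output position is [3 1 6]. Elementwise product with the kernel and sum: 3·-1.

-3 -3
-4 -8
-8 -3
-5 -5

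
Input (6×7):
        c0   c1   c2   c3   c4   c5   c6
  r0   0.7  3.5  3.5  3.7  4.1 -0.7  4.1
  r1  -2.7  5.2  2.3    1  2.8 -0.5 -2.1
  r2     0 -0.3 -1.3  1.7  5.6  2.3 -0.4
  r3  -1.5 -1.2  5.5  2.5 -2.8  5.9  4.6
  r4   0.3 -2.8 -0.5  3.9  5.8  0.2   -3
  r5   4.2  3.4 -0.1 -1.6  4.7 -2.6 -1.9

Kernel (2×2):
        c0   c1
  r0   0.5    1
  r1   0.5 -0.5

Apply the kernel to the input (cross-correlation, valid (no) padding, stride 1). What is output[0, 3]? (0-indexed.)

5.05

The receptive field on the input at this output position is [3.7 4.1 / 1 2.8]. Elementwise product with the kernel and sum: 3.7·0.5 + 4.1·1 + 1·0.5 + 2.8·-0.5.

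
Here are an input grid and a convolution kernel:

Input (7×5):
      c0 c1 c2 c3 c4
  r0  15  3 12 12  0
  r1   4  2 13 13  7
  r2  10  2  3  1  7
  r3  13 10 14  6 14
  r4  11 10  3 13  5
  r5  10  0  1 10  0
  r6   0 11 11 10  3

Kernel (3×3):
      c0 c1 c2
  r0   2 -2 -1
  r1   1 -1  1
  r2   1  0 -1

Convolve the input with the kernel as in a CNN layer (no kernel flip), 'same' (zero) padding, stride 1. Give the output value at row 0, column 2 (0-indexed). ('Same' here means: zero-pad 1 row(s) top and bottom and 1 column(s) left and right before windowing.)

-8

The receptive field on the zero-padded input at this output position is [0 0 0 / 3 12 12 / 2 13 13]. Elementwise product with the kernel and sum: 0·2 + 0·-2 + 0·-1 + 3·1 + 12·-1 + 12·1 + 2·1 + 13·-1.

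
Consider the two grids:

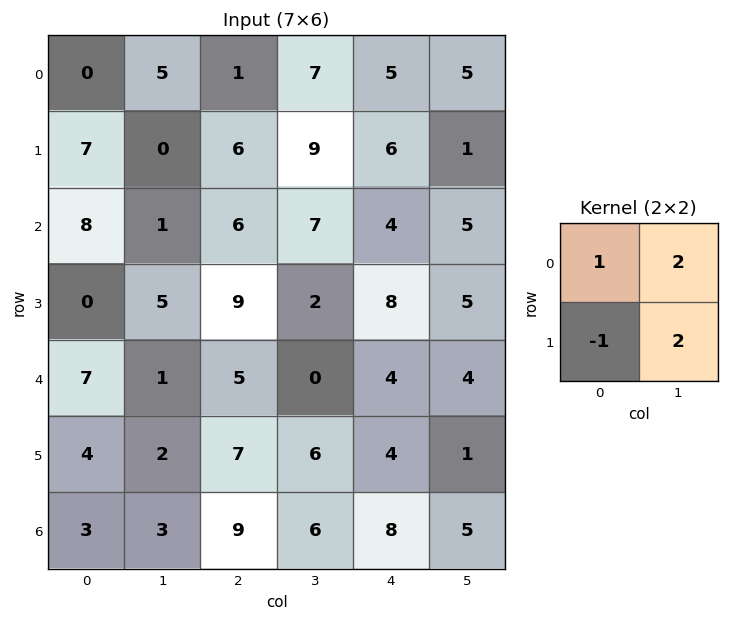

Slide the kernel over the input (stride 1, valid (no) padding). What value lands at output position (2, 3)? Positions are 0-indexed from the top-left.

29

The receptive field on the input at this output position is [7 4 / 2 8]. Elementwise product with the kernel and sum: 7·1 + 4·2 + 2·-1 + 8·2.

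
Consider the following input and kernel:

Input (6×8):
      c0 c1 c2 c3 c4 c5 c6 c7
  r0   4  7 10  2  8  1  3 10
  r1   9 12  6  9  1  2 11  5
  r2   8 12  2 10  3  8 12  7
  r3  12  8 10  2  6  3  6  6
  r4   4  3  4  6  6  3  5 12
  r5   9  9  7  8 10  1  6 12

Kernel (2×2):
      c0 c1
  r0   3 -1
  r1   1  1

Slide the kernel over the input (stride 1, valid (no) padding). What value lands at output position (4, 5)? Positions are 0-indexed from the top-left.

11

The receptive field on the input at this output position is [3 5 / 1 6]. Elementwise product with the kernel and sum: 3·3 + 5·-1 + 1·1 + 6·1.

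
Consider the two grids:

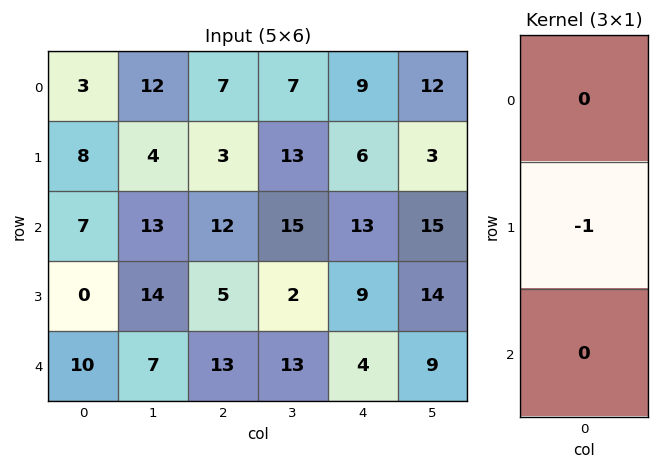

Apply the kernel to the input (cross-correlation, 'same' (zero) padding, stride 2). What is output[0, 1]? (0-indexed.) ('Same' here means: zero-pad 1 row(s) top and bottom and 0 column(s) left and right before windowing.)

-7

The receptive field on the zero-padded input at this output position is [0 / 7 / 3]. Elementwise product with the kernel and sum: 7·-1.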